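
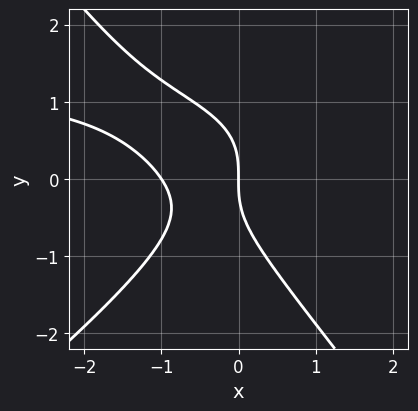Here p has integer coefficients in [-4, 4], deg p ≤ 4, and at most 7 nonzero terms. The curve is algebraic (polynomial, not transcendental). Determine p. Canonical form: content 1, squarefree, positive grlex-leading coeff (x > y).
2*x^2*y - x*y^2 - 2*y^3 - 3*x^2 - 3*x

First, the degree is 3 — no degree-2 curve has this shape.
Then, from the axis intercepts and sections: among the integer gridlines, it crosses the x-axis at x ∈ {-1, 0}; it crosses the y-axis at the gridline y = 0.
Finally, together with the visible shape, these determine p as stated.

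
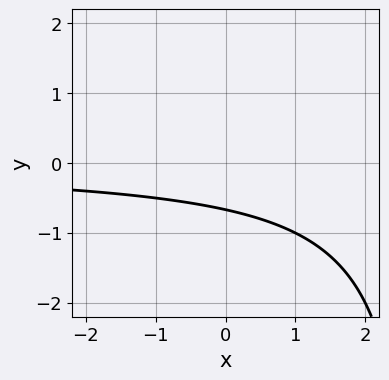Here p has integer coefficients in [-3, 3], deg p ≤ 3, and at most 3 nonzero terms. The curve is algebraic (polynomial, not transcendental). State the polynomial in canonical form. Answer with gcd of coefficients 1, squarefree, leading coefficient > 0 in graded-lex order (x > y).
x*y - 3*y - 2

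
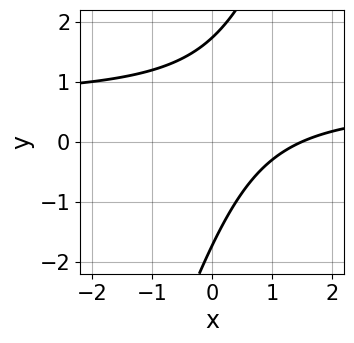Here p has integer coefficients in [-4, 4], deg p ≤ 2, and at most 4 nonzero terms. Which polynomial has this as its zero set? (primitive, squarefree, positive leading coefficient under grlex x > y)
3*x*y - y^2 - 2*x + 3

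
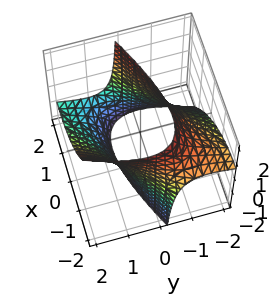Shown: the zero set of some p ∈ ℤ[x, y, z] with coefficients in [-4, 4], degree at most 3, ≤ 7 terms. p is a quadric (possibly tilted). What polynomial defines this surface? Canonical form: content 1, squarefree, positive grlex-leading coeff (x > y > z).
(a) The degree is 2 — no degree-1 surface has this shape.
(b) From the visible intercepts: no z-intercept at any integer in the box.
(c) Matching integer coefficients to the picture gives p.

x^2 - 2*x*y + y^2 - 2*y*z - 3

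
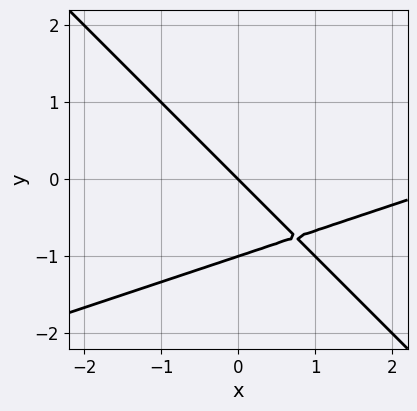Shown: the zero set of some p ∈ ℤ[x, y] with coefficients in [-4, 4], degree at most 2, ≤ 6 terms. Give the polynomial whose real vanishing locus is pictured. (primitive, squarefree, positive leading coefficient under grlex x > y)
x^2 - 2*x*y - 3*y^2 - 3*x - 3*y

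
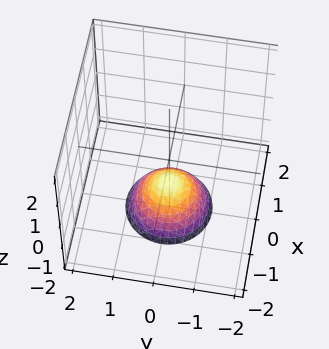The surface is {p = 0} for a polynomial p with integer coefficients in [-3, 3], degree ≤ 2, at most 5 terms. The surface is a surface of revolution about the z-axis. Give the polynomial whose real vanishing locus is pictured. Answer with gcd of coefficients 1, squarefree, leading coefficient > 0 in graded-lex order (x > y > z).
x^2 + y^2 + z + 1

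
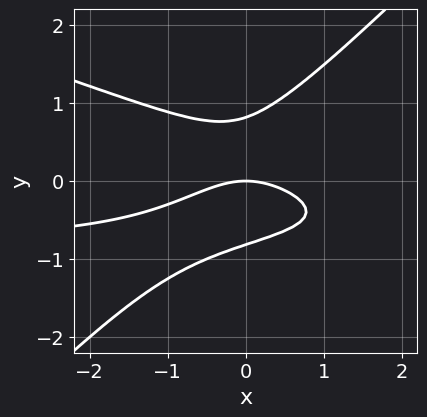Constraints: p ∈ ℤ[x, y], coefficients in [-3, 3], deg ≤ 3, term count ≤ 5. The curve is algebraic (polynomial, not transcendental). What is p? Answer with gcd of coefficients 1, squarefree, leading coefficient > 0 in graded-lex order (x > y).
x^2*y + 2*x*y^2 - 3*y^3 + x^2 + 2*y

First, the degree is 3 — no degree-2 curve has this shape.
Next, against the integer gridlines: one y-axis crossing is at y = 0; it meets the x-axis at x = 0 (among the integer gridlines).
Finally, solving for integer coefficients yields p as stated.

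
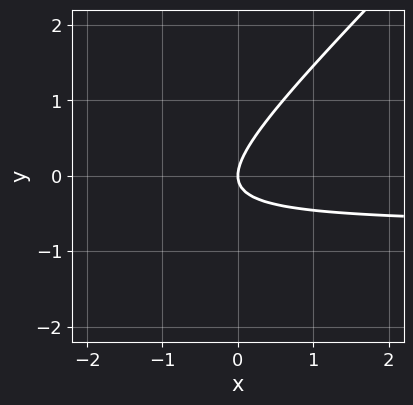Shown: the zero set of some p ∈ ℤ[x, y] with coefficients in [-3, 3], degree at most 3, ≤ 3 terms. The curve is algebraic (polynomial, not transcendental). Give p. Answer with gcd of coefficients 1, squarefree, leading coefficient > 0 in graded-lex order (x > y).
3*x*y - 3*y^2 + 2*x

First, degree: the shape is more complex than any degree-1 curve, so deg p = 2.
Next, from the axis intercepts and sections: it crosses the y-axis at the gridline y = 0; one x-axis crossing is at x = 0.
Finally, these observations pin down the coefficients.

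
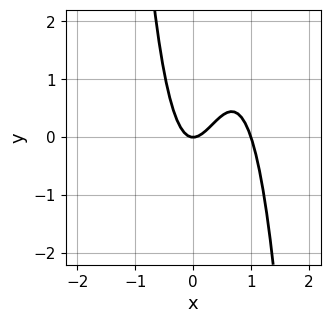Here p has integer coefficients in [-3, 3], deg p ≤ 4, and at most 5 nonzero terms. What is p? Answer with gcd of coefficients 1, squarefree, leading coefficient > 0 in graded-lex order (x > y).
3*x^3 - 3*x^2 + y

1. The degree is 3 — a generic line meets the curve in up to 3 points.
2. Observable constraints: among the integer gridlines, it crosses the x-axis at x ∈ {0, 1}; it meets the y-axis at y = 0 (among the integer gridlines).
3. Solving for integer coefficients yields p as stated.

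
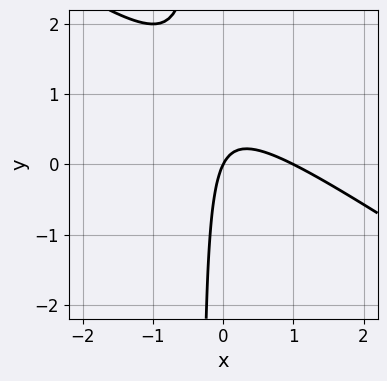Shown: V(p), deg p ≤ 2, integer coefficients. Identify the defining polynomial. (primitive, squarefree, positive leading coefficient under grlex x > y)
1. The degree is 2 — no degree-1 curve has this shape.
2. From the axis intercepts and sections: the x-axis gridline crossings are at x ∈ {0, 1}; it crosses the y-axis at the gridline y = 0.
3. Putting this together gives p.

2*x^2 + 3*x*y - 2*x + y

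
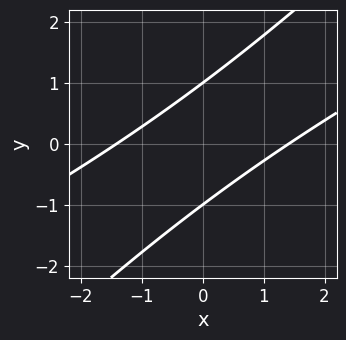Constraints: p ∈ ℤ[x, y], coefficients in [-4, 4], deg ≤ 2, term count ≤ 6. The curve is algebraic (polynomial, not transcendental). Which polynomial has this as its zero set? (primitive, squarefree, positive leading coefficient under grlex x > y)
x^2 - 3*x*y + 2*y^2 - 2

1. deg p = 2. No degree-1 curve has this shape.
2. Against the integer gridlines: among the integer gridlines, it crosses the y-axis at y ∈ {-1, 1}.
3. Matching integer coefficients to the picture gives p.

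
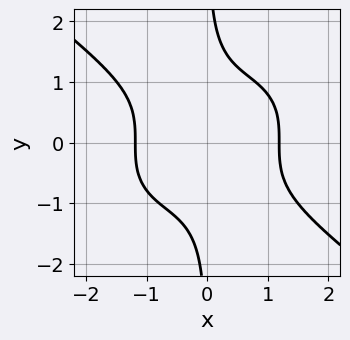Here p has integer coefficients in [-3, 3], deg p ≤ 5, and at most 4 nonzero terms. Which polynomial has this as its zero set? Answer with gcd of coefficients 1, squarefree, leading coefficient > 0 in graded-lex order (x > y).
x^4 + 2*x*y^3 - 2

1. Degree: a generic line meets the curve in up to 4 points, so deg p = 4.
2. Observable constraints: no y-intercept at any integer in the box.
3. Solving for integer coefficients yields p as stated.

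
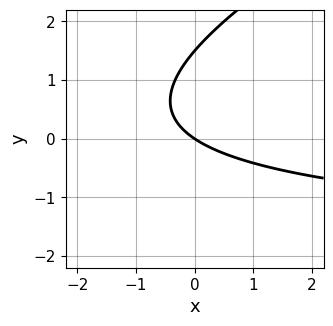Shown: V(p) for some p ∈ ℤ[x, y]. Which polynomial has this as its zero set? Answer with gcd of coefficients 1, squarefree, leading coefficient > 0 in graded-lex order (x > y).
x*y - 2*y^2 + 2*x + 3*y

(a) The degree is 2 — a generic line meets the curve in up to 2 points.
(b) Reading off the gridlines: it crosses the y-axis at the gridline y = 0; one x-axis crossing is at x = 0.
(c) Fitting integer coefficients to these (and the overall shape) gives p.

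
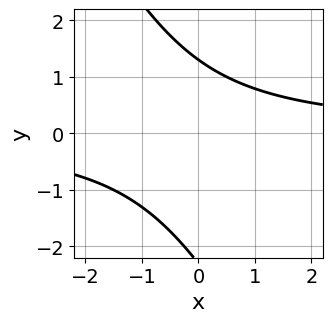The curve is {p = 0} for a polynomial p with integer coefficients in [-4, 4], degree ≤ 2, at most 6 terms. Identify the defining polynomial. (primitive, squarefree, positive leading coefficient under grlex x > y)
2*x*y + y^2 + y - 3

First, degree: a generic line meets the curve in up to 2 points, so deg p = 2.
Next, from the visible intercepts: the curve avoids every integer x-axis point in the box.
Finally, together with the visible shape, these determine p as stated.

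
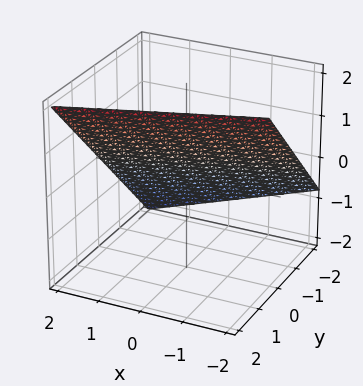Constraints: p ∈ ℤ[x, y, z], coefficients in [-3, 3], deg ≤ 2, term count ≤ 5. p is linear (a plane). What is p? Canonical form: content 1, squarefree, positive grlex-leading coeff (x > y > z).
x - 3*y + 3*z - 2

1. deg p = 1. The surface is flat (a plane).
2. Observable constraints: one x-axis crossing is at x = 2.
3. Assembling these constraints gives the stated polynomial.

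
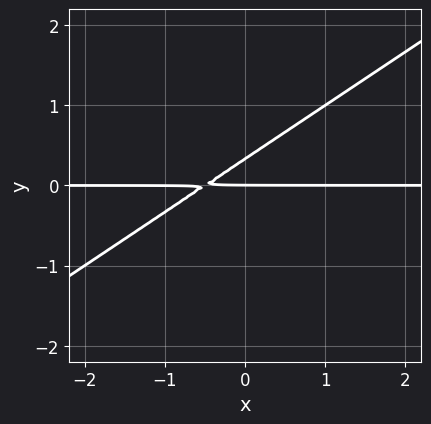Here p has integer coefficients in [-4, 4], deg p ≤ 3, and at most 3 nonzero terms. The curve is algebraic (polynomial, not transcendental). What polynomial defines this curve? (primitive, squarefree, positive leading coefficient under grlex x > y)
2*x*y - 3*y^2 + y

First, degree: a generic line meets the curve in up to 2 points, so deg p = 2.
Then, observable constraints: one y-axis crossing is at y = 0; the visible x-axis segment lies entirely on the curve.
Finally, matching integer coefficients to the picture gives p.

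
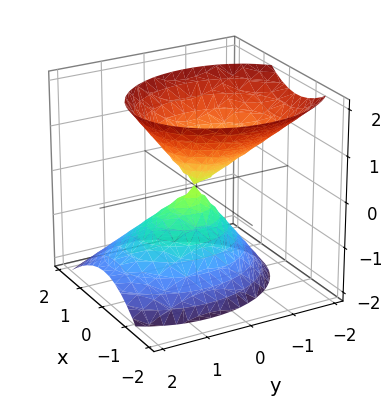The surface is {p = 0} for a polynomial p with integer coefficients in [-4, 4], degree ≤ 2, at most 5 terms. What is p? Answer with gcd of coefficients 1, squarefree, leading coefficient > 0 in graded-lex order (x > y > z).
3*x^2 + x*z + 2*y^2 + y*z - 2*z^2

1. There are 2 components. Treating them together as one polynomial.
2. deg p = 2. A generic line meets the surface in up to 2 points.
3. From the axis intercepts and sections: it crosses the y-axis at the gridline y = 0; it crosses the x-axis at the gridline x = 0; one z-axis crossing is at z = 0.
4. These observations pin down the coefficients.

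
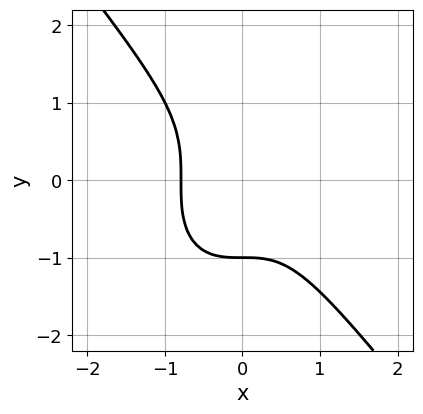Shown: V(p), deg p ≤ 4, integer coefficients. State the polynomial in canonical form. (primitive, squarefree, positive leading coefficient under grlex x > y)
deg p = 3. No degree-2 curve has this shape.
From the axis intercepts and sections: it crosses the y-axis at the gridline y = -1.
Putting this together gives p.

2*x^3 + y^3 + 1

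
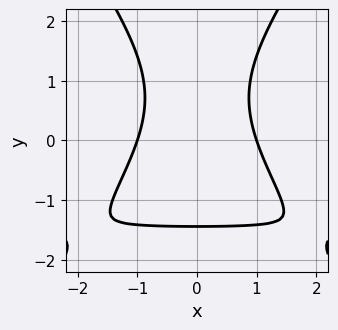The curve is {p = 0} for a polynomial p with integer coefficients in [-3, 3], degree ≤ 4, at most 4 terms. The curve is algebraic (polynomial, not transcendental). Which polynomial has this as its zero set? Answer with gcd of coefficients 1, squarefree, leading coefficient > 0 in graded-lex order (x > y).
2*x^2*y - y^3 + 3*x^2 - 3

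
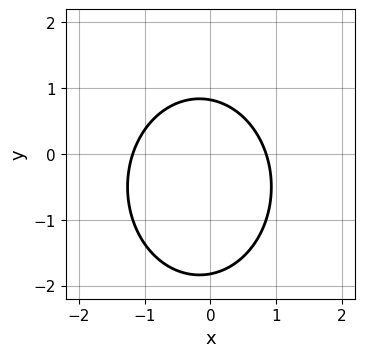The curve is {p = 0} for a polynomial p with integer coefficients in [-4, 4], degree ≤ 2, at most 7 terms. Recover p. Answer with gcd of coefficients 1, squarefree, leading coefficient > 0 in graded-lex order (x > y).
Degree: no degree-1 curve has this shape, so deg p = 2.
Putting this together gives p.

3*x^2 + 2*y^2 + x + 2*y - 3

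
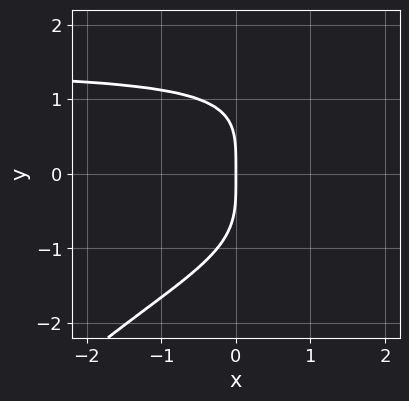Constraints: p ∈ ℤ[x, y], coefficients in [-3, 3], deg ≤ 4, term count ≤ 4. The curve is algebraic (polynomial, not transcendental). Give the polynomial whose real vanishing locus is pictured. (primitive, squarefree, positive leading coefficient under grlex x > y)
x*y^3 - y^4 - 3*x

(a) deg p = 4.
(b) Checking where it meets the axes: one y-axis crossing is at y = 0; it meets the x-axis at x = 0 (among the integer gridlines).
(c) Solving for integer coefficients yields p as stated.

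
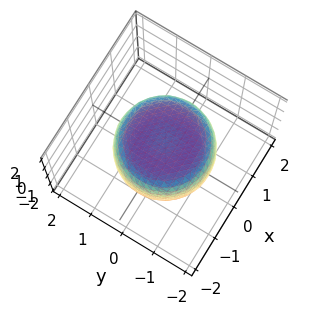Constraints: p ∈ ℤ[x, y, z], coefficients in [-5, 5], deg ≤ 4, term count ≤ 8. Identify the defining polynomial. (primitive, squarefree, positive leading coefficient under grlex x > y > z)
(a) deg p = 4.
(b) Symmetry: every cross-section ⟂ z is a circle, so x, y appear only via x² + y².
(c) From the axis intercepts and sections: the z-axis gridline crossings are at z ∈ {-1, 1}; a circular section at z = 0 has radius between 1 and 2.
(d) Putting this together gives p.

2*x^4 + 4*x^2*y^2 + 2*y^4 - 2*x^2 - 2*y^2 + 3*z^2 - 3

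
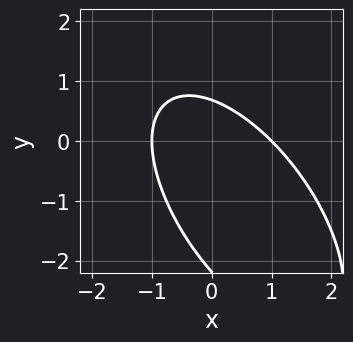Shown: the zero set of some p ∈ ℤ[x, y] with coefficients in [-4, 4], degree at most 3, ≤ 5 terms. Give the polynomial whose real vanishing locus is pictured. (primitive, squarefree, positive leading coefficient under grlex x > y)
(a) Degree: no degree-1 curve has this shape, so deg p = 2.
(b) Observable constraints: among the integer gridlines, it crosses the x-axis at x ∈ {-1, 1}.
(c) The integer polynomial consistent with all of this is the stated p.

3*x^2 + 3*x*y + 2*y^2 + 3*y - 3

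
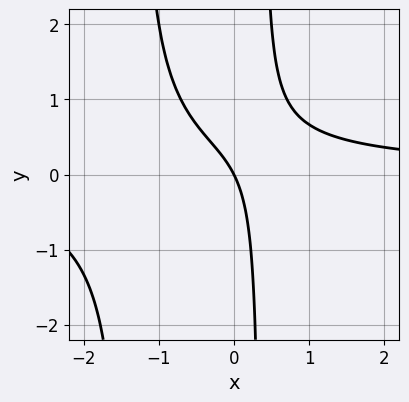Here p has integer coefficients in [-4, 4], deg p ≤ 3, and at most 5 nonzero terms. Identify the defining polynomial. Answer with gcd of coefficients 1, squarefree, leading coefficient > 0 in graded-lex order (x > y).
2*x^2*y + 2*x*y - 2*x - y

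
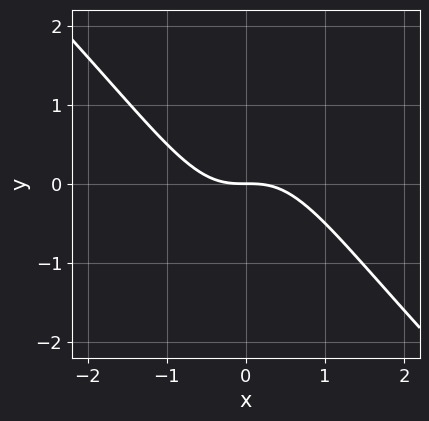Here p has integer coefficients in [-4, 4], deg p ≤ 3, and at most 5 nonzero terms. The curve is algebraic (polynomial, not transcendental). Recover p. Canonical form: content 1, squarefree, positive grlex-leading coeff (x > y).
x^3 + x^2*y + y

(a) The degree is 3 — no degree-2 curve has this shape.
(b) Checking where it meets the axes: it meets the y-axis at y = 0 (among the integer gridlines); it crosses the x-axis at the gridline x = 0.
(c) Putting this together gives p.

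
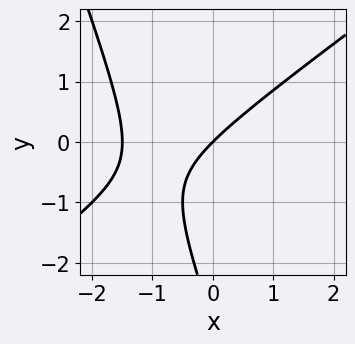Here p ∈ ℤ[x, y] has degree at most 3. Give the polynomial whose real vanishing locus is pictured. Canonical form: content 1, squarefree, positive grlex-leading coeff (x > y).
2*x^2 - 2*x*y - y^2 + 3*x - 3*y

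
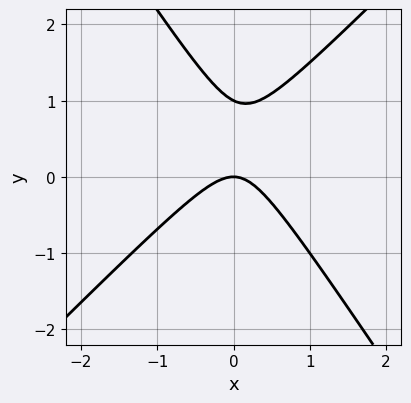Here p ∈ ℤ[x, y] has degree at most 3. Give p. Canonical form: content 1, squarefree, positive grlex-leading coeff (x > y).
1. The degree is 2 — a generic line meets the curve in up to 2 points.
2. Observable constraints: the y-axis gridline crossings are at y ∈ {0, 1}; it meets the x-axis at x = 0 (among the integer gridlines).
3. Matching integer coefficients to the picture gives p.

3*x^2 - x*y - 2*y^2 + 2*y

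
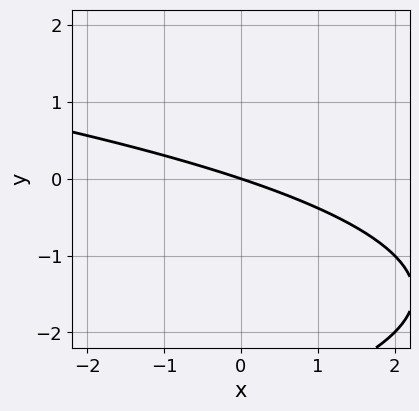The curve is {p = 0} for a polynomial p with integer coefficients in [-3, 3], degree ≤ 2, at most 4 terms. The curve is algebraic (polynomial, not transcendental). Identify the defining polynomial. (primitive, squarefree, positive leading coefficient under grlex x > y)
y^2 + x + 3*y

The degree is 2 — the shape is more complex than any degree-1 curve.
From the axis intercepts and sections: it meets the y-axis at y = 0 (among the integer gridlines); it crosses the x-axis at the gridline x = 0.
The integer polynomial consistent with all of this is the stated p.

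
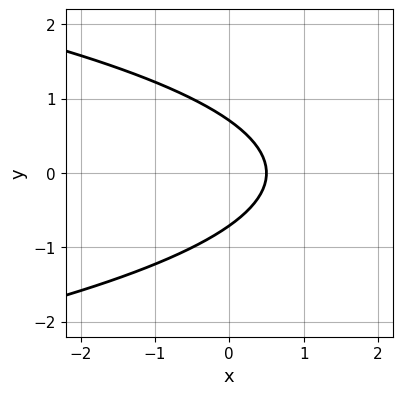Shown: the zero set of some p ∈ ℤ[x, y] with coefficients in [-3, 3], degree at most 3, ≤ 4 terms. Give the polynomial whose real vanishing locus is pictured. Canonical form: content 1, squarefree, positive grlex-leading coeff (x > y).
2*y^2 + 2*x - 1

1. The degree is 2 — a generic line meets the curve in up to 2 points.
2. Symmetries: it's symmetric under y → −y, forcing even powers of y.
3. Matching integer coefficients to the picture gives p.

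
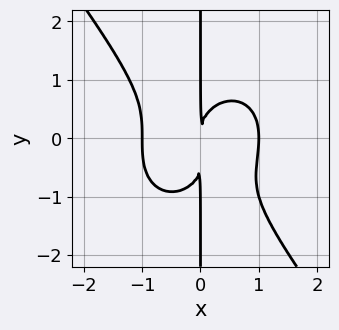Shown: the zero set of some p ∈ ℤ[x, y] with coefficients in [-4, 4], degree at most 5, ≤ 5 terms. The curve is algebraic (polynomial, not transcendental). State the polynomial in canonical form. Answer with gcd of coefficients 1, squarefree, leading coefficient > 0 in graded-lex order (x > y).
3*x^4 + x^2*y^2 + 2*x*y^3 + x*y^2 - 3*x^2

First, degree: a generic line meets the curve in up to 4 points, so deg p = 4.
Then, from the axis intercepts and sections: the visible y-axis segment lies entirely on the curve; the x-axis gridline crossings are at x ∈ {-1, 1}.
Finally, putting this together gives p.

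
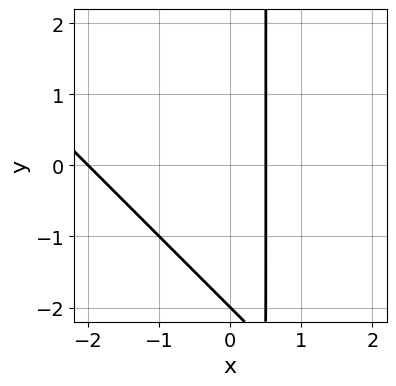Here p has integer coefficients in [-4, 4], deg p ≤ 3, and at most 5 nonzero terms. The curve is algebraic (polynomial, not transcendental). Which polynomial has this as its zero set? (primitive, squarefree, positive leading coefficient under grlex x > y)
2*x^2 + 2*x*y + 3*x - y - 2

The degree is 2 — a generic line meets the curve in up to 2 points.
From the axis intercepts and sections: it crosses the y-axis at the gridline y = -2; it crosses the x-axis at the gridline x = -2.
Fitting integer coefficients to these (and the overall shape) gives p.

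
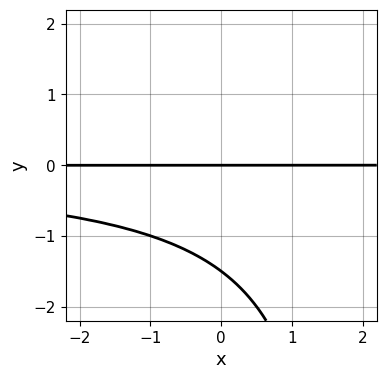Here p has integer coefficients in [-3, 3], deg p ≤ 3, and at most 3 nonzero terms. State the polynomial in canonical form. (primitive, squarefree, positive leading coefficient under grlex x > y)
First, degree: the shape is more complex than any degree-2 curve, so deg p = 3.
Next, observable constraints: the visible x-axis segment lies entirely on the curve; it meets the y-axis at y = 0 (among the integer gridlines).
Finally, the integer polynomial consistent with all of this is the stated p.

x*y^2 - 2*y^2 - 3*y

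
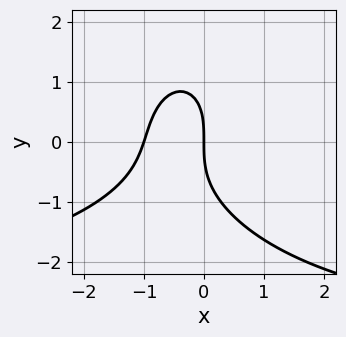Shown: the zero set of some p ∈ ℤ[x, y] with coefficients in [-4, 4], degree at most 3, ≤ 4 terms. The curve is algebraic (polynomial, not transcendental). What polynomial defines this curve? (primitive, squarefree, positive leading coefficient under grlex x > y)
x^2*y + y^3 + 3*x^2 + 3*x

1. The degree is 3 — a generic line meets the curve in up to 3 points.
2. From the visible intercepts: the x-axis gridline crossings are at x ∈ {-1, 0}; it meets the y-axis at y = 0 (among the integer gridlines).
3. Fitting integer coefficients to these (and the overall shape) gives p.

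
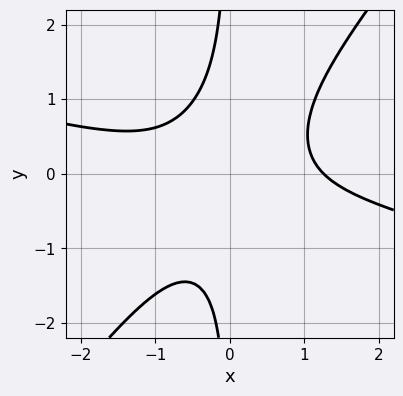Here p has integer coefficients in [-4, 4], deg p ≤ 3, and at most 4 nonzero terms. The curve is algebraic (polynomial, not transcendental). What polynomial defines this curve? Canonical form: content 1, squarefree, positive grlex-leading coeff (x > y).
x^3 + 3*x^2*y - 3*x*y^2 - 2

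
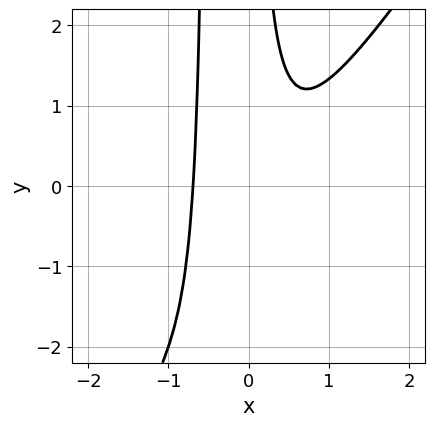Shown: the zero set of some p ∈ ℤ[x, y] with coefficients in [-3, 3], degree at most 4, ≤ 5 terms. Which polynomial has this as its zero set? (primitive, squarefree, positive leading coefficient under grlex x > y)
3*x^3 - 2*x^2*y - x*y + 1

(a) deg p = 3.
(b) From the visible intercepts: the curve avoids every integer y-axis point in the box.
(c) Fitting integer coefficients to these (and the overall shape) gives p.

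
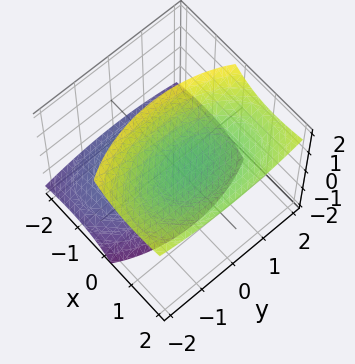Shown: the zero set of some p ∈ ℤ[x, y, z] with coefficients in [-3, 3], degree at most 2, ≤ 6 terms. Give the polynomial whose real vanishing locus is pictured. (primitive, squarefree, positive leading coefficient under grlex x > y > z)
1. I count 2 distinct pieces.
2. Degree: a generic line meets the surface in up to 2 points, so deg p = 2.
3. From the visible intercepts: it misses every integer gridline on the y-axis; the surface avoids every integer x-axis point in the box.
4. Together with the visible shape, these determine p as stated.

2*x^2 - 3*x*z + y^2 - 2*z^2 + 3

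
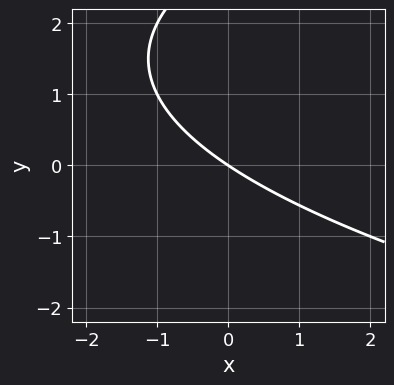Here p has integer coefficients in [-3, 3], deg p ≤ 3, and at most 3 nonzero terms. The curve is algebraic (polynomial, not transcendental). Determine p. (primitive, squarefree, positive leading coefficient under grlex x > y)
First, the degree is 2 — a generic line meets the curve in up to 2 points.
Next, against the integer gridlines: it crosses the y-axis at the gridline y = 0; it meets the x-axis at x = 0 (among the integer gridlines).
Finally, putting this together gives p.

y^2 - 2*x - 3*y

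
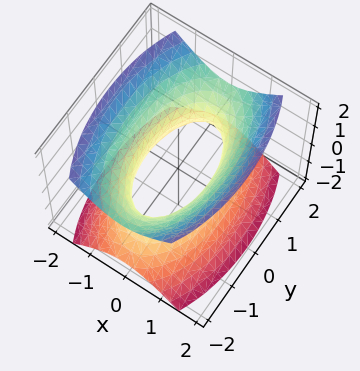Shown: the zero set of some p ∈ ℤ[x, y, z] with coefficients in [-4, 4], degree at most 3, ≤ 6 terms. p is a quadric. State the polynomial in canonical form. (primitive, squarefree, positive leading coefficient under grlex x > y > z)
3*x^2 + y^2 - 2*z^2 - 2

First, the degree is 2 — one connected sheet with a waist; a quadric.
Then, symmetries: mirror symmetry z ↦ −z ⇒ only even powers of z; it's symmetric under y → −y, forcing even powers of y; it's symmetric under x → −x, forcing even powers of x.
Then, checking where it meets the axes: the surface avoids every integer z-axis point in the box.
Finally, these observations pin down the coefficients.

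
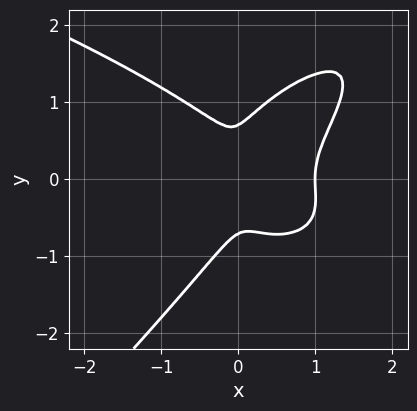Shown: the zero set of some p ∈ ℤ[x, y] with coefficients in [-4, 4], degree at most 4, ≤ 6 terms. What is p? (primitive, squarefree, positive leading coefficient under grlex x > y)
2*x*y^3 - 2*y^4 - 3*x^3 + 3*x^2 + y^2

Degree: a generic line meets the curve in up to 4 points, so deg p = 4.
Checking where it meets the axes: it crosses the x-axis at the gridline x = 1.
Matching integer coefficients to the picture gives p.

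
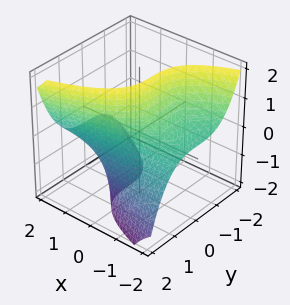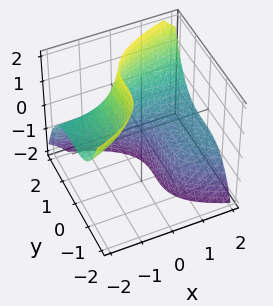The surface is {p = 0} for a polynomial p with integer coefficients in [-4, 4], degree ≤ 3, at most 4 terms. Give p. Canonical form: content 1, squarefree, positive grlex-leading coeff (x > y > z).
y^3 - 2*x*z - 2

(a) Degree: a generic line meets the surface in up to 3 points, so deg p = 3.
(b) Observable constraints: it misses every integer gridline on the x-axis; no z-intercept at any integer in the box.
(c) These observations pin down the coefficients.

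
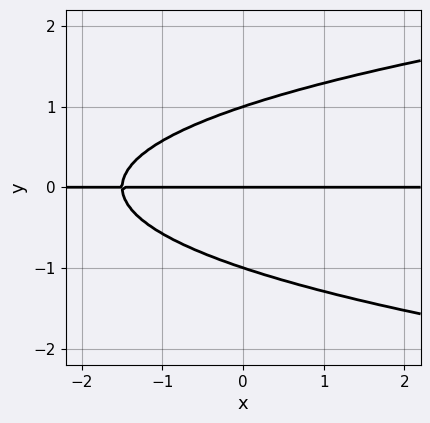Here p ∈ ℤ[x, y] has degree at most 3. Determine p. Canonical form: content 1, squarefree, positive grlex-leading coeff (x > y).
(a) The degree is 3 — no degree-2 curve has this shape.
(b) From the axis intercepts and sections: the visible x-axis segment lies entirely on the curve; the y-axis gridline crossings are at y ∈ {-1, 0, 1}.
(c) Solving for integer coefficients yields p as stated.

3*y^3 - 2*x*y - 3*y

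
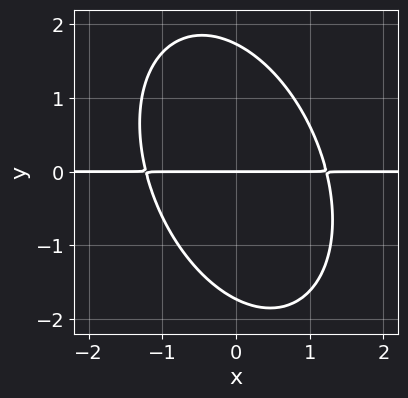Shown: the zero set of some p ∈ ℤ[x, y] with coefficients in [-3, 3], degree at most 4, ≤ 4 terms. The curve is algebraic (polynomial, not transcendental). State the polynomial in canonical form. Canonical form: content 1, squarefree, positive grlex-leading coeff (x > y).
The degree is 3 — the shape is more complex than any degree-2 curve.
Against the integer gridlines: every point of the x-axis in the box is on the curve; one y-axis crossing is at y = 0.
Solving for integer coefficients yields p as stated.

2*x^2*y + x*y^2 + y^3 - 3*y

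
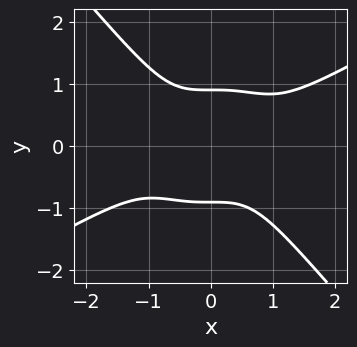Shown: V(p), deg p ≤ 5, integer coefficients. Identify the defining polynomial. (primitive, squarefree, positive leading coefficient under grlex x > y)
2*x^4 - 3*x^3*y - 3*y^4 + 2

1. deg p = 4. The shape is more complex than any degree-3 curve.
2. Checking where it meets the axes: the curve avoids every integer x-axis point in the box.
3. Matching integer coefficients to the picture gives p.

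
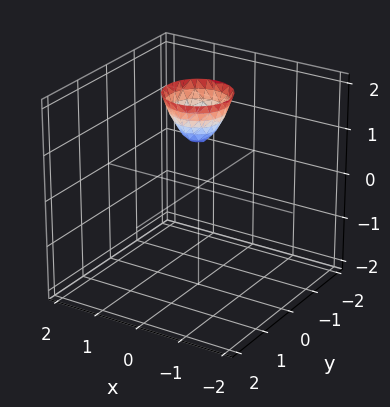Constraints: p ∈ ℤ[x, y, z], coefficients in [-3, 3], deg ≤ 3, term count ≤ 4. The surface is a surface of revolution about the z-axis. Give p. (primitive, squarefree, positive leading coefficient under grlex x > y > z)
2*x^2 + 2*y^2 - z + 1

(a) Degree: the shape is more complex than any degree-1 surface, so deg p = 2.
(b) By symmetry, every cross-section ⟂ z is a circle, so x, y appear only via x² + y².
(c) Observable constraints: a circular section at z = 2 has radius between 0 and 1; no x-intercept at any integer in the box.
(d) Matching integer coefficients to the picture gives p.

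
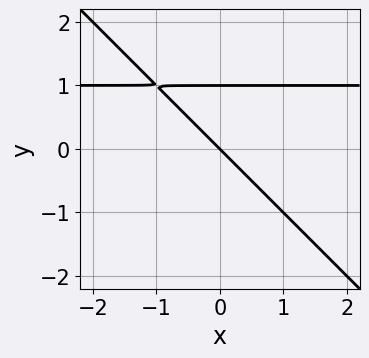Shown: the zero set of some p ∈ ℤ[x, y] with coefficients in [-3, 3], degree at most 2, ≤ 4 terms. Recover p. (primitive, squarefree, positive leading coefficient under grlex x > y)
x*y + y^2 - x - y

The degree is 2 — no degree-1 curve has this shape.
From the visible intercepts: among the integer gridlines, it crosses the y-axis at y ∈ {0, 1}; one x-axis crossing is at x = 0.
Fitting integer coefficients to these (and the overall shape) gives p.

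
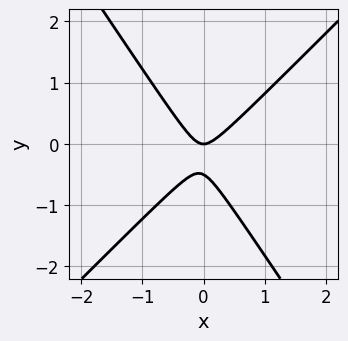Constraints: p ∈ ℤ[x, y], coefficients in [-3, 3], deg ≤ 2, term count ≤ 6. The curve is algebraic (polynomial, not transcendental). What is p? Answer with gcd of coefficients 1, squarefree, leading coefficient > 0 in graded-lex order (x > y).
3*x^2 - x*y - 2*y^2 - y

First, deg p = 2. No degree-1 curve has this shape.
Then, observable constraints: it crosses the x-axis at the gridline x = 0; it crosses the y-axis at the gridline y = 0.
Finally, together with the visible shape, these determine p as stated.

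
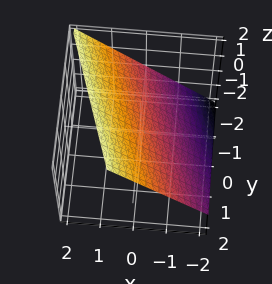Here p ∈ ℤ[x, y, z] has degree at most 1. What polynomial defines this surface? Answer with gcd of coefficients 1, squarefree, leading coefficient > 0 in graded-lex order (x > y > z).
The degree is 1 — the surface is flat (a plane).
From the axis intercepts and sections: it crosses the y-axis at the gridline y = -2.
The integer polynomial consistent with all of this is the stated p.

3*x + y - 3*z + 2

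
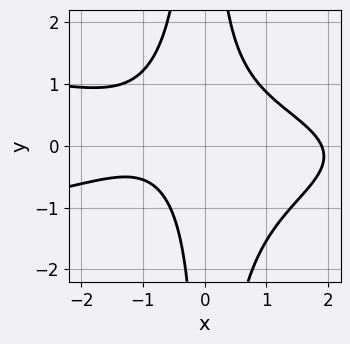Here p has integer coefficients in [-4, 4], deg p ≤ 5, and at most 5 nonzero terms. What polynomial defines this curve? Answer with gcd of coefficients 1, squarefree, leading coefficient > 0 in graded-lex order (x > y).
3*x^2*y^2 + x^3 + 2*x*y - 2*x - 3

The degree is 4 — a generic line meets the curve in up to 4 points.
Against the integer gridlines: it misses every integer gridline on the y-axis.
Together with the visible shape, these determine p as stated.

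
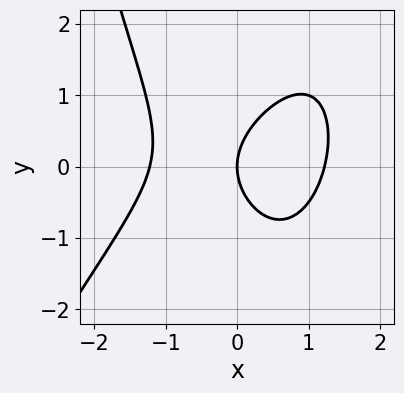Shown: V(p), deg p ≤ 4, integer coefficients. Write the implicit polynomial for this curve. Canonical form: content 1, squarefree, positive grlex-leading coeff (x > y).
2*x^3 - x^2*y + 2*y^2 - 3*x

First, deg p = 3. No degree-2 curve has this shape.
Then, from the axis intercepts and sections: it crosses the y-axis at the gridline y = 0; one x-axis crossing is at x = 0.
Finally, these observations pin down the coefficients.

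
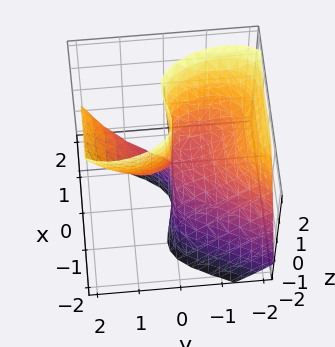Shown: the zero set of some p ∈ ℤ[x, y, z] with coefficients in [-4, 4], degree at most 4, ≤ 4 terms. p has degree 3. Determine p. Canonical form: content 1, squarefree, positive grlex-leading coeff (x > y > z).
Degree: a generic line meets the surface in up to 3 points, so deg p = 3.
Checking where it meets the axes: it crosses the x-axis at the gridline x = 0; it meets the y-axis at y = 0 (among the integer gridlines); the visible z-axis segment lies entirely on the surface.
The integer polynomial consistent with all of this is the stated p.

3*x^3 - 2*x^2*z - y^3 + 3*y*z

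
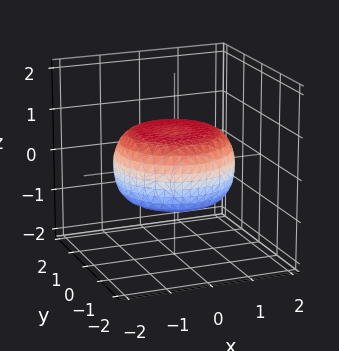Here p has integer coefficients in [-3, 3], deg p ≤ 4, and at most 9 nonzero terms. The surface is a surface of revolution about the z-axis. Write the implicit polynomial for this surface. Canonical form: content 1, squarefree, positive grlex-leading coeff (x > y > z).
1. Degree: a generic line meets the surface in up to 4 points, so deg p = 4.
2. Symmetries: the z-axis is an axis of rotation, so x and y enter only as x² + y².
3. Reading off the gridlines: a circular section at z = 0 has radius between 1 and 2.
4. Solving for integer coefficients yields p as stated.

x^4 + 2*x^2*y^2 + y^4 - x^2 - y^2 + 3*z^2 - 2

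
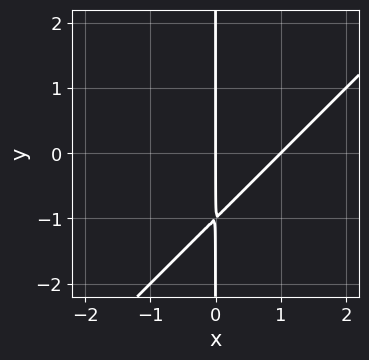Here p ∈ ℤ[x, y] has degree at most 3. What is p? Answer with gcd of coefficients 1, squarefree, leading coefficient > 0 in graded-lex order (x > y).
x^2 - x*y - x

First, deg p = 2.
Then, observable constraints: the x-axis gridline crossings are at x ∈ {0, 1}; every point of the y-axis in the box is on the curve.
Finally, fitting integer coefficients to these (and the overall shape) gives p.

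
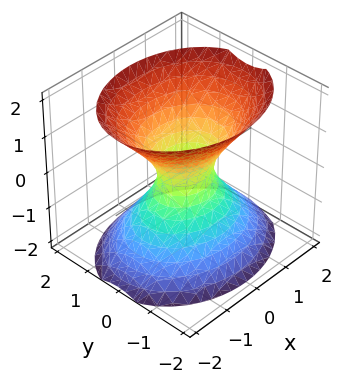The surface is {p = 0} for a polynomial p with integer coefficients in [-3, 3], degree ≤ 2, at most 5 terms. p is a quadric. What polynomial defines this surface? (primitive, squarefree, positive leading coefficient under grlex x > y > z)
First, degree: an hourglass — one-sheet hyperboloid; a quadric, so deg p = 2.
Then, symmetries: mirror symmetry y ↦ −y ⇒ only even powers of y; mirror symmetry z ↦ −z ⇒ only even powers of z; mirror symmetry x ↦ −x ⇒ only even powers of x.
Next, reading off the gridlines: it misses every integer gridline on the z-axis.
Finally, together with the visible shape, these determine p as stated.

2*x^2 + 3*y^2 - 2*z^2 - 1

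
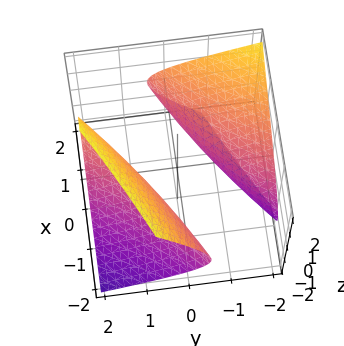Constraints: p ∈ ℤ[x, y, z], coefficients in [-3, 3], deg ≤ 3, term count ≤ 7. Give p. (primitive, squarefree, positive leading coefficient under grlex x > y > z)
x^2 - 3*x*y + y^2 + 3*y*z - 3*z^2 - 2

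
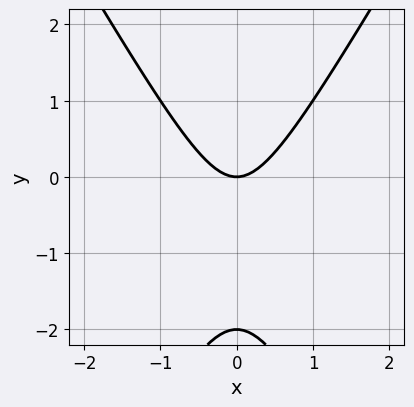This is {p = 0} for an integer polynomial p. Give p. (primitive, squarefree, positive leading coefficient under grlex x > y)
(a) deg p = 2.
(b) Symmetries: the x ↦ −x reflection is a symmetry, so x appears only in even powers.
(c) Against the integer gridlines: the y-axis gridline crossings are at y ∈ {-2, 0}; it crosses the x-axis at the gridline x = 0.
(d) Together with the visible shape, these determine p as stated.

3*x^2 - y^2 - 2*y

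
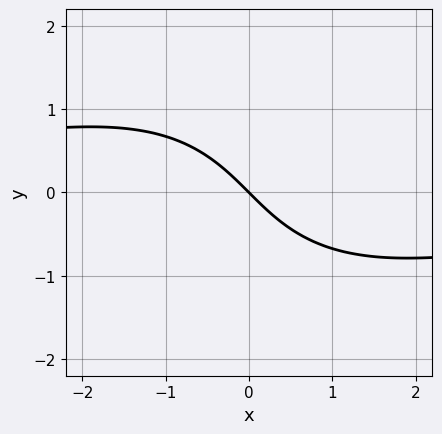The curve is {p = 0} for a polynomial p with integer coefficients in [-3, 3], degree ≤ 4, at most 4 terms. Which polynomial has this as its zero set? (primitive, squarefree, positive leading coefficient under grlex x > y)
x^2*y + y^3 + 3*x + 3*y

Degree: no degree-2 curve has this shape, so deg p = 3.
Observable constraints: it meets the y-axis at y = 0 (among the integer gridlines); one x-axis crossing is at x = 0.
Assembling these constraints gives the stated polynomial.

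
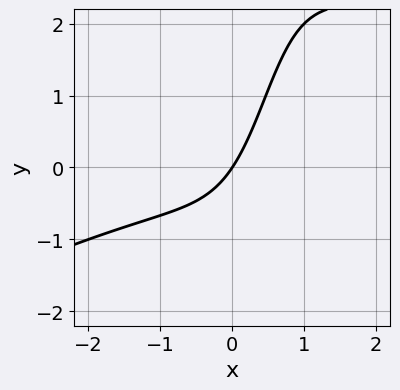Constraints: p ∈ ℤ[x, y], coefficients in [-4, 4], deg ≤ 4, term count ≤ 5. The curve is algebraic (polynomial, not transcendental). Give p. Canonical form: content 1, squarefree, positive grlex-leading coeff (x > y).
x^3 - 2*x^2*y + 2*x*y + 3*x - 2*y

1. The degree is 3 — no degree-2 curve has this shape.
2. Observable constraints: one x-axis crossing is at x = 0; one y-axis crossing is at y = 0.
3. The integer polynomial consistent with all of this is the stated p.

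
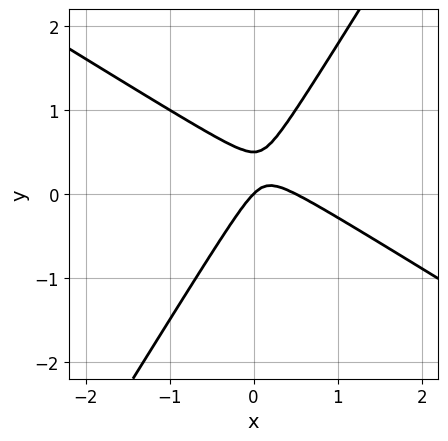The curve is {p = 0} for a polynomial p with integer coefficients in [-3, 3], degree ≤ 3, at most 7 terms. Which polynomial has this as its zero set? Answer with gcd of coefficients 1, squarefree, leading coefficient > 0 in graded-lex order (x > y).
2*x^2 + 2*x*y - 2*y^2 - x + y

First, the degree is 2 — a generic line meets the curve in up to 2 points.
Then, checking where it meets the axes: it meets the x-axis at x = 0 (among the integer gridlines); it meets the y-axis at y = 0 (among the integer gridlines).
Finally, these observations pin down the coefficients.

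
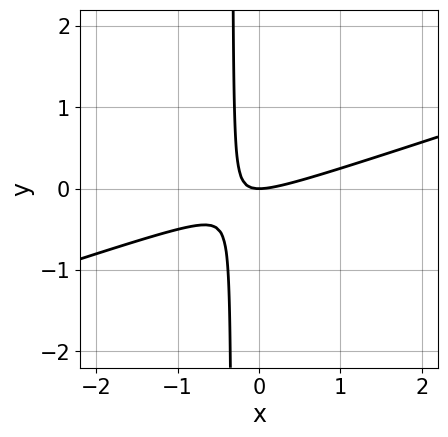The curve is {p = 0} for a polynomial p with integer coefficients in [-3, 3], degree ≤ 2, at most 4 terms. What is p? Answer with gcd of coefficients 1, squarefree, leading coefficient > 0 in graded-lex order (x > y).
1. Degree: the shape is more complex than any degree-1 curve, so deg p = 2.
2. Checking where it meets the axes: it meets the y-axis at y = 0 (among the integer gridlines); it meets the x-axis at x = 0 (among the integer gridlines).
3. Assembling these constraints gives the stated polynomial.

x^2 - 3*x*y - y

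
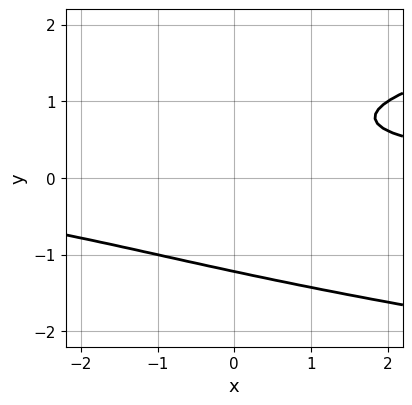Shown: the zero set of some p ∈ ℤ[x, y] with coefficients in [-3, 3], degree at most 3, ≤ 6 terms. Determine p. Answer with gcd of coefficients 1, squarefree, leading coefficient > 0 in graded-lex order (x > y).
3*y^3 - 2*x*y - 2*y + 3

(a) The degree is 3 — the shape is more complex than any degree-2 curve.
(b) From the visible intercepts: the curve avoids every integer x-axis point in the box.
(c) Matching integer coefficients to the picture gives p.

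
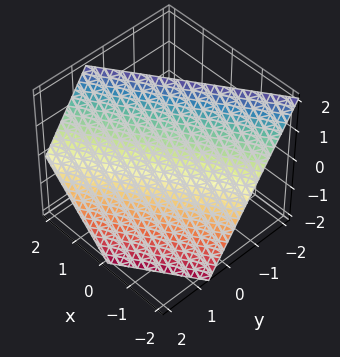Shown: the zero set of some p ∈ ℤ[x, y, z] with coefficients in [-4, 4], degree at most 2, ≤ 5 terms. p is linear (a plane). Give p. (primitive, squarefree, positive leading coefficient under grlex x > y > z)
2*x - 3*y - 2*z + 2

First, deg p = 1. Every cross-section is a straight line — this is a plane.
Next, reading off the gridlines: it meets the x-axis at x = -1 (among the integer gridlines); it crosses the z-axis at the gridline z = 1.
Finally, together with the visible shape, these determine p as stated.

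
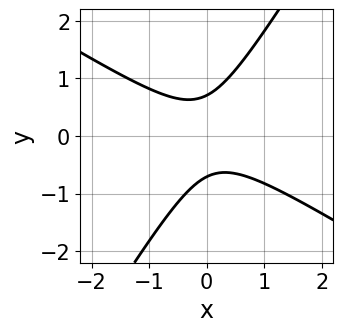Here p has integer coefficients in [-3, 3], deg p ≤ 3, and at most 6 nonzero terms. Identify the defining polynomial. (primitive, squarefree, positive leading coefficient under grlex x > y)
2*x^2 + 2*x*y - 2*y^2 + 1

deg p = 2. A generic line meets the curve in up to 2 points.
Checking where it meets the axes: it misses every integer gridline on the x-axis.
Putting this together gives p.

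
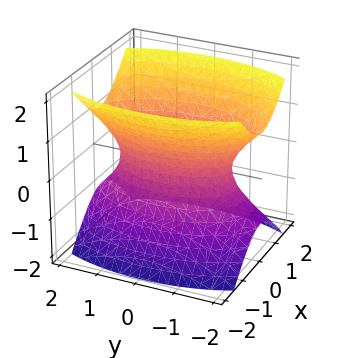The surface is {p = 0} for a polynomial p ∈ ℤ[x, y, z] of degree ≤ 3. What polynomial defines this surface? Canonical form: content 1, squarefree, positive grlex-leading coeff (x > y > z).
First, deg p = 2. An hourglass — one-sheet hyperboloid; a quadric.
Next, symmetries: mirror symmetry y ↦ −y ⇒ only even powers of y; mirror symmetry z ↦ −z ⇒ only even powers of z; the x ↦ −x reflection is a symmetry, so x appears only in even powers.
Then, reading off the gridlines: it misses every integer gridline on the z-axis.
Finally, matching integer coefficients to the picture gives p.

3*x^2 + y^2 - 2*z^2 - 2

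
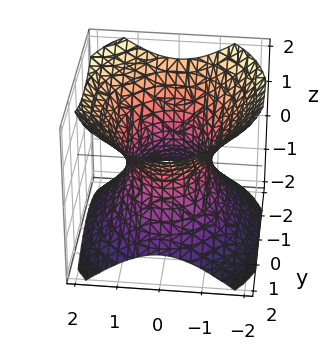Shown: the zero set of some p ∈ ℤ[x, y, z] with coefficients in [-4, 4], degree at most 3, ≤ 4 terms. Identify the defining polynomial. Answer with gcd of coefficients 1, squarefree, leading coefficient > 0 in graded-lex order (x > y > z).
3*x^2 + 2*y^2 - 3*z^2 - 3

deg p = 2.
Symmetries: mirror symmetry z ↦ −z ⇒ only even powers of z; the x ↦ −x reflection is a symmetry, so x appears only in even powers; mirror symmetry y ↦ −y ⇒ only even powers of y.
Against the integer gridlines: the x-axis gridline crossings are at x ∈ {-1, 1}; no z-intercept at any integer in the box.
Solving for integer coefficients yields p as stated.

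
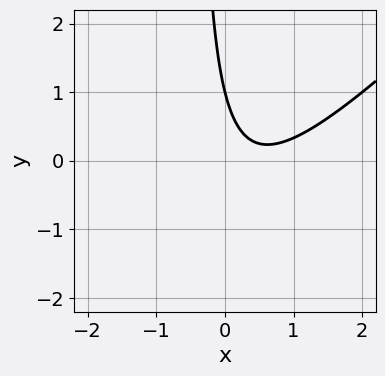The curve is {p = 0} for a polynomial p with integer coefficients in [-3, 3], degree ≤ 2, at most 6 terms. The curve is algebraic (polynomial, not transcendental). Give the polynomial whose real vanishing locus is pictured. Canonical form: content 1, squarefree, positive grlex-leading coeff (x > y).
2*x^2 - 2*x*y - 2*x - y + 1

(a) deg p = 2.
(b) From the visible intercepts: no x-intercept at any integer in the box; it crosses the y-axis at the gridline y = 1.
(c) Solving for integer coefficients yields p as stated.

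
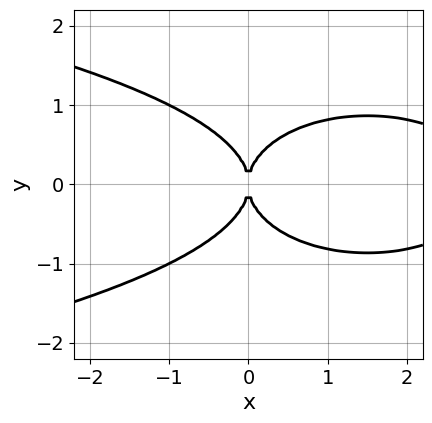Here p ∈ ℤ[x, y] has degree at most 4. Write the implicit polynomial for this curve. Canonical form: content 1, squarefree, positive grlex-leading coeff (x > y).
x^2*y^2 + 3*y^4 + x^3 - 3*x^2

deg p = 4. A generic line meets the curve in up to 4 points.
Symmetries: it's symmetric under y → −y, forcing even powers of y.
Observable constraints: one x-axis crossing is at x = 0; one y-axis crossing is at y = 0.
Assembling these constraints gives the stated polynomial.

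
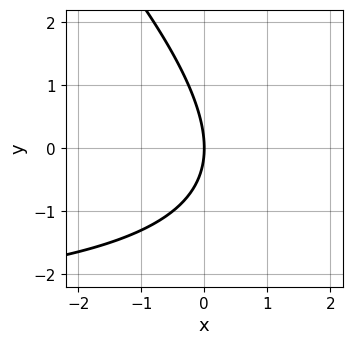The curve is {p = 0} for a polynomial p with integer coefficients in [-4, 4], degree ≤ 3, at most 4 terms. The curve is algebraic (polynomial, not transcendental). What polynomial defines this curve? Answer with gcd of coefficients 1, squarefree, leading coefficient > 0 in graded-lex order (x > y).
(a) deg p = 2. The shape is more complex than any degree-1 curve.
(b) From the axis intercepts and sections: one x-axis crossing is at x = 0; it crosses the y-axis at the gridline y = 0.
(c) Solving for integer coefficients yields p as stated.

x*y + y^2 + 3*x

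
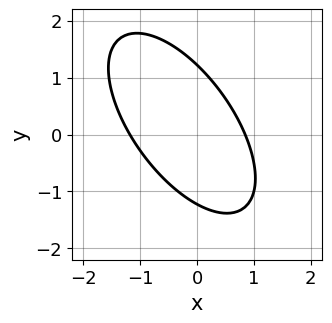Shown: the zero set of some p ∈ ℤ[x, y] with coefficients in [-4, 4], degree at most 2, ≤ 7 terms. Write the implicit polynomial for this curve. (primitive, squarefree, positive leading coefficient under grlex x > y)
First, degree: a generic line meets the curve in up to 2 points, so deg p = 2.
Finally, solving for integer coefficients yields p as stated.

3*x^2 + 3*x*y + 2*y^2 + x - 3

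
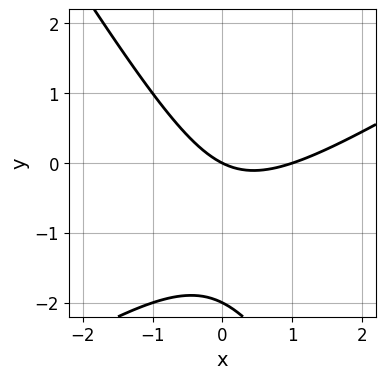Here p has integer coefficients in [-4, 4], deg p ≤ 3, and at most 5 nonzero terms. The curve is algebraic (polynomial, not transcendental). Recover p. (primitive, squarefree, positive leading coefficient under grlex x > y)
x^2 - x*y - y^2 - x - 2*y

First, deg p = 2.
Next, from the axis intercepts and sections: among the integer gridlines, it crosses the y-axis at y ∈ {-2, 0}; the x-axis gridline crossings are at x ∈ {0, 1}.
Finally, these observations pin down the coefficients.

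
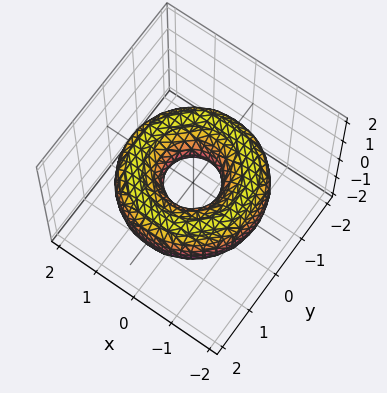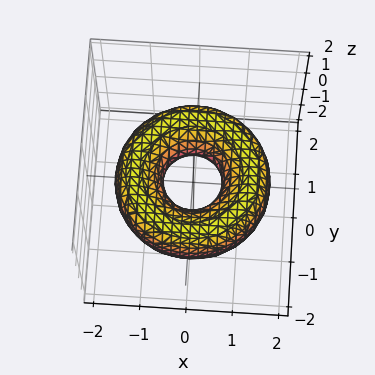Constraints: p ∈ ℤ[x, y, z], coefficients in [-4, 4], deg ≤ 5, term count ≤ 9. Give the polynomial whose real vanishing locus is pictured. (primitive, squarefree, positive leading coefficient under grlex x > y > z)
x^4 + 2*x^2*y^2 + y^4 - 3*x^2 - 3*y^2 + 3*z^2 + 1

1. Degree: no degree-3 surface has this shape, so deg p = 4.
2. By symmetry, every cross-section ⟂ z is a circle, so x, y appear only via x² + y².
3. Checking where it meets the axes: no z-intercept at any integer in the box; a circular section at z = 0 has radius between 0 and 1.
4. Matching integer coefficients to the picture gives p.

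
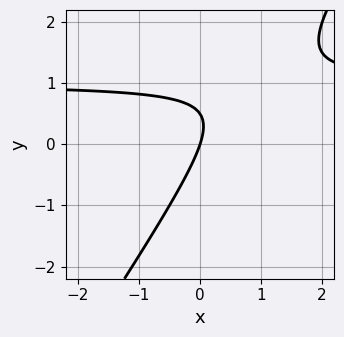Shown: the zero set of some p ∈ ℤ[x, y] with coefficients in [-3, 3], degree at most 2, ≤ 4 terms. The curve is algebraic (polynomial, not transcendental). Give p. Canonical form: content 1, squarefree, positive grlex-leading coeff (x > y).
3*x*y - 2*y^2 - 3*x + y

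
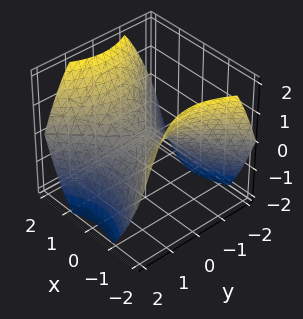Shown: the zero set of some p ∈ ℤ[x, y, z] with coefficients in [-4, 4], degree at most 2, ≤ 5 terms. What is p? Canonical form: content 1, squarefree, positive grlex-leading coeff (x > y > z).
First, deg p = 2.
Next, symmetries: it's symmetric under y → −y, forcing even powers of y; it's symmetric under x → −x, forcing even powers of x.
Next, against the integer gridlines: it meets the y-axis at y = 0 (among the integer gridlines); it crosses the z-axis at the gridline z = 0; it crosses the x-axis at the gridline x = 0.
Finally, the integer polynomial consistent with all of this is the stated p.

2*x^2 - 2*y^2 - 3*z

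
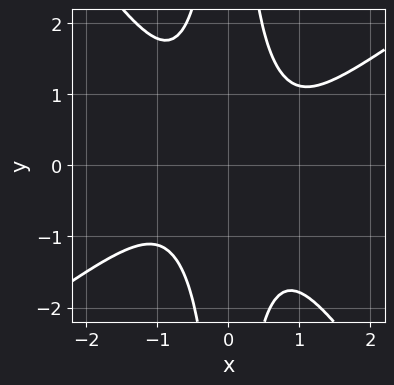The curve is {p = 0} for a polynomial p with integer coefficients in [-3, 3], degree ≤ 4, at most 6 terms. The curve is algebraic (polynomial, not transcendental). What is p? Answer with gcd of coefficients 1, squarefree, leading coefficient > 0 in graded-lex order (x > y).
First, the degree is 4 — a generic line meets the curve in up to 4 points.
Then, observable constraints: the curve avoids every integer y-axis point in the box; no x-intercept at any integer in the box.
Finally, fitting integer coefficients to these (and the overall shape) gives p.

3*x^4 - 2*x^3*y - 3*x^2*y^2 + 3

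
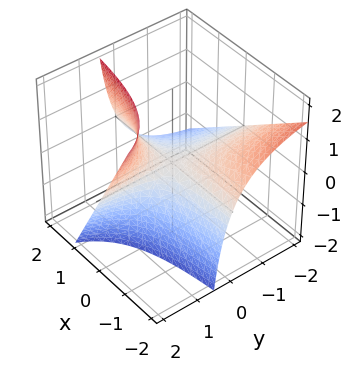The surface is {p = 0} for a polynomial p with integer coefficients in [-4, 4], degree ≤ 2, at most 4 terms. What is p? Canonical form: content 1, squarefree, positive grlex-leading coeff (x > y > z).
First, the degree is 2 — a generic line meets the surface in up to 2 points.
Then, from the visible intercepts: the visible x-axis segment lies entirely on the surface; it crosses the z-axis at the gridline z = 0.
Finally, putting this together gives p. Check: (0, -2, 0) on the y-axis lies on the surface, and p(0, -2, 0) = 0. ✓

x*y + y*z - z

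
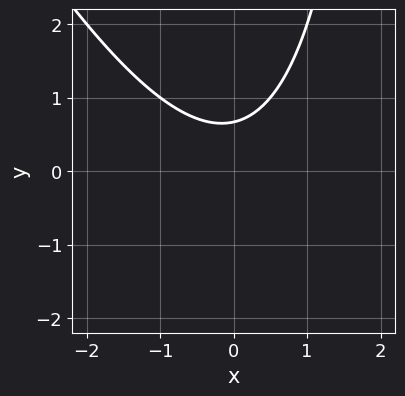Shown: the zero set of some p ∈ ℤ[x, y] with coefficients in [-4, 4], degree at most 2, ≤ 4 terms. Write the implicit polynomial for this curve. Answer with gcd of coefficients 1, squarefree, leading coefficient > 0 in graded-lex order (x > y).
2*x^2 + x*y - 3*y + 2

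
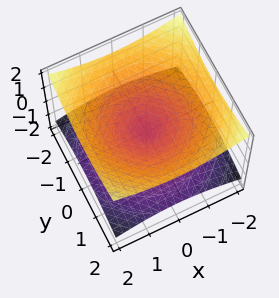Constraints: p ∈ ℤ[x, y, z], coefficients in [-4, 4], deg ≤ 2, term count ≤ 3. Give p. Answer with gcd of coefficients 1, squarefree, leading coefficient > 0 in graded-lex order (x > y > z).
x^2 + y^2 - 3*z^2

The degree is 2 — a double cone through the origin; a quadric.
Symmetries: every cross-section ⟂ z is a circle, so x, y appear only via x² + y²; the z ↦ −z reflection is a symmetry, so z appears only in even powers.
Observable constraints: a circular section at z = 1 has radius between 1 and 2; one x-axis crossing is at x = 0; one z-axis crossing is at z = 0.
Assembling these constraints gives the stated polynomial.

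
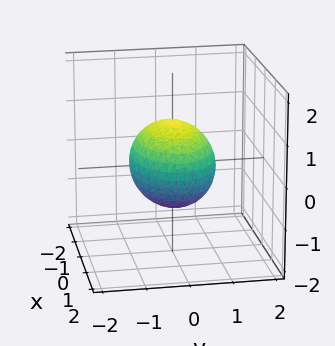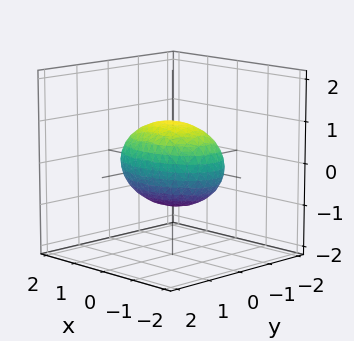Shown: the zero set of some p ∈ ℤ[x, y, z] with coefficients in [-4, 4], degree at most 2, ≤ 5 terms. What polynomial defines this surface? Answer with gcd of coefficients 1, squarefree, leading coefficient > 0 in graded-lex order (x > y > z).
x^2 + 2*y^2 + 2*z^2 - 2

1. The degree is 2 — a closed, bounded, convex surface; a quadric.
2. Symmetries: the z ↦ −z reflection is a symmetry, so z appears only in even powers; it's symmetric under x → −x, forcing even powers of x; the y ↦ −y reflection is a symmetry, so y appears only in even powers.
3. Against the integer gridlines: among the integer gridlines, it crosses the y-axis at y ∈ {-1, 1}; among the integer gridlines, it crosses the z-axis at z ∈ {-1, 1}.
4. These observations pin down the coefficients.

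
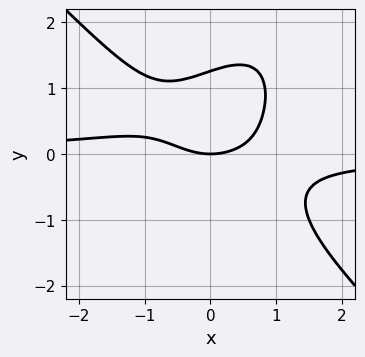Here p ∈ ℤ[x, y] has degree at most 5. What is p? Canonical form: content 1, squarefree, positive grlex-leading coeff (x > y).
(a) deg p = 4. A generic line meets the curve in up to 4 points.
(b) Checking where it meets the axes: it crosses the x-axis at the gridline x = 0; it meets the y-axis at y = 0 (among the integer gridlines).
(c) Putting this together gives p.

2*x^3*y - x*y^3 + y^4 + x^2 - 2*y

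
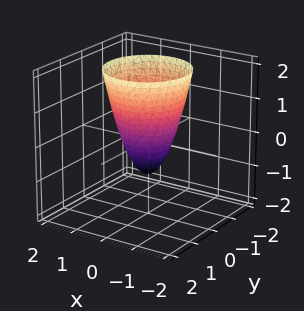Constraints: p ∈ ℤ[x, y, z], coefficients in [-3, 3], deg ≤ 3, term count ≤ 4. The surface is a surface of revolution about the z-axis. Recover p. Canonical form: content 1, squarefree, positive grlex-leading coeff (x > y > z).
2*x^2 + 2*y^2 - z - 1

The degree is 2 — no degree-1 surface has this shape.
Symmetry: the z-axis is an axis of rotation, so x and y enter only as x² + y².
Observable constraints: a circular section at z = 2 has radius between 1 and 2; one z-axis crossing is at z = -1.
Solving for integer coefficients yields p as stated.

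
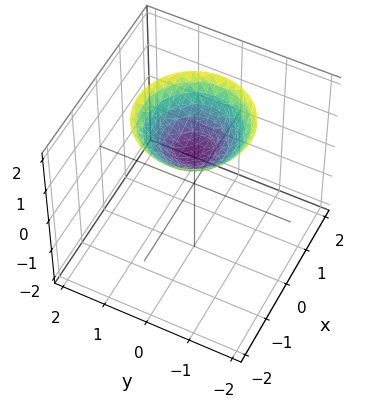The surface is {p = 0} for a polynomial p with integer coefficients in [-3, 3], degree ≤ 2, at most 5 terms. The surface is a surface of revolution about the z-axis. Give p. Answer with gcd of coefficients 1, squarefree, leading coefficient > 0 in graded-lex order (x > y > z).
Degree: the shape is more complex than any degree-1 surface, so deg p = 2.
By symmetry, the z-axis is an axis of rotation, so x and y enter only as x² + y².
Against the integer gridlines: it crosses the z-axis at the gridline z = 1; no x-intercept at any integer in the box; a circular section at z = 2 has radius between 1 and 2; it misses every integer gridline on the y-axis.
Putting this together gives p.

2*x^2 + 2*y^2 - 3*z + 3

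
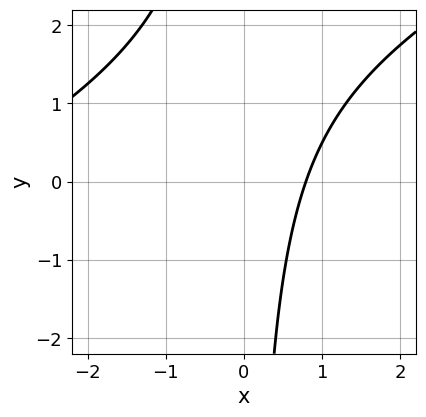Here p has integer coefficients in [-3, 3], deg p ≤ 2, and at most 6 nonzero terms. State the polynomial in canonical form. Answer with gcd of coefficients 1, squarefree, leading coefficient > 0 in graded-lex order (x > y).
x^2 - 2*x*y + 3*x - 3

deg p = 2.
From the axis intercepts and sections: it misses every integer gridline on the y-axis.
Solving for integer coefficients yields p as stated.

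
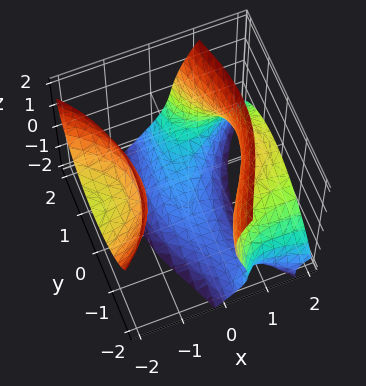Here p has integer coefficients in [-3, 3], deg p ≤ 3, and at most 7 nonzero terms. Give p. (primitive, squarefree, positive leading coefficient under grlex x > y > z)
3*x^2*z + 2*x*y^2 - z^3 - y*z - 3

First, the picture has 2 separate pieces. Treating them together as one polynomial.
Next, the degree is 3 — no degree-2 surface has this shape.
Then, from the axis intercepts and sections: no y-intercept at any integer in the box; the surface avoids every integer x-axis point in the box.
Finally, the integer polynomial consistent with all of this is the stated p.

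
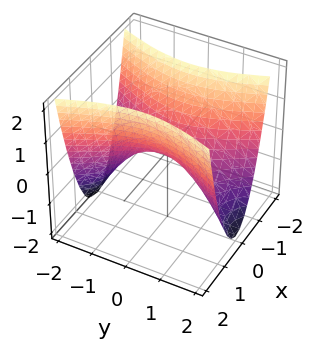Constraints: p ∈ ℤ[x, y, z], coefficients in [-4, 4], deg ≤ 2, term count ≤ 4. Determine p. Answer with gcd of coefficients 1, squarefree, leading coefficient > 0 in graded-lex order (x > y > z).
3*x^2 - y^2 - 2*z

Degree: a saddle surface; a quadric, so deg p = 2.
Symmetries: it's symmetric under x → −x, forcing even powers of x; the y ↦ −y reflection is a symmetry, so y appears only in even powers.
Checking where it meets the axes: it meets the x-axis at x = 0 (among the integer gridlines); it crosses the y-axis at the gridline y = 0.
Fitting integer coefficients to these (and the overall shape) gives p.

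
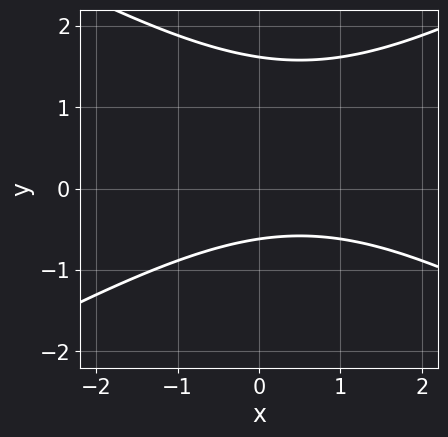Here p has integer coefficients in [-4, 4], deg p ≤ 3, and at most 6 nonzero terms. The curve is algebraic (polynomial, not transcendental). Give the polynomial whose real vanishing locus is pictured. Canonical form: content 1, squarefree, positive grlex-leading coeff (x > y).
x^2 - 3*y^2 - x + 3*y + 3

The degree is 2 — a generic line meets the curve in up to 2 points.
From the visible intercepts: it misses every integer gridline on the x-axis.
Solving for integer coefficients yields p as stated.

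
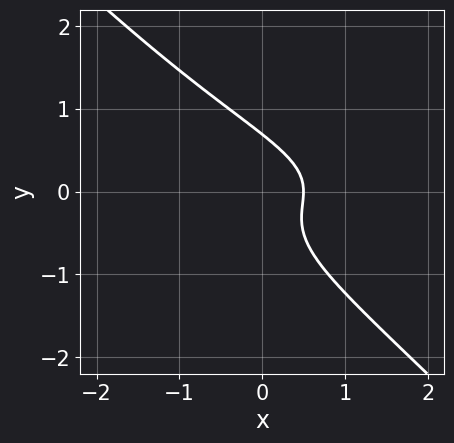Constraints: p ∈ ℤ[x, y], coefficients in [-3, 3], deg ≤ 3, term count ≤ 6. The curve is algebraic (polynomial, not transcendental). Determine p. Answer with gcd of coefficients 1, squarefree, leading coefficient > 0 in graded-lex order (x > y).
3*x*y^2 + 3*y^3 + 2*x - 1

(a) Degree: the shape is more complex than any degree-2 curve, so deg p = 3.
(b) Putting this together gives p.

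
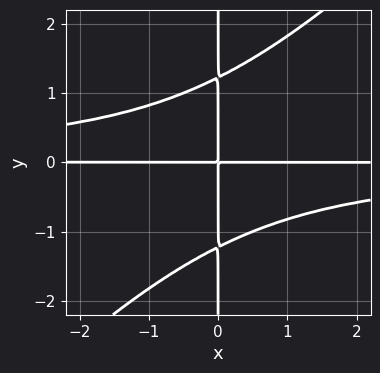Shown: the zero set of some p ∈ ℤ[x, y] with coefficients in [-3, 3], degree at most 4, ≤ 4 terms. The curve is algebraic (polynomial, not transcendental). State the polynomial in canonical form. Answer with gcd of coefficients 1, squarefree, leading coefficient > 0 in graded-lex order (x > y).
First, deg p = 4. A generic line meets the curve in up to 4 points.
Next, from the axis intercepts and sections: every point of the x-axis in the box is on the curve; the visible y-axis segment lies entirely on the curve.
Finally, together with the visible shape, these determine p as stated.

2*x^2*y^2 - 2*x*y^3 + 3*x*y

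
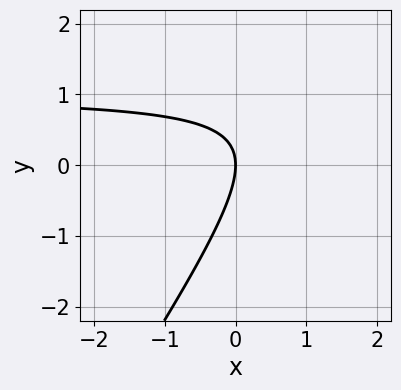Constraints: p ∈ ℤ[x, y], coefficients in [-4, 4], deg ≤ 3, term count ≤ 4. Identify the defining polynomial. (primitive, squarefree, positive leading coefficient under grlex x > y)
1. deg p = 2. No degree-1 curve has this shape.
2. Checking where it meets the axes: one x-axis crossing is at x = 0; it meets the y-axis at y = 0 (among the integer gridlines).
3. Together with the visible shape, these determine p as stated.

3*x*y - 2*y^2 - 3*x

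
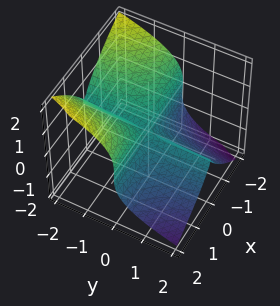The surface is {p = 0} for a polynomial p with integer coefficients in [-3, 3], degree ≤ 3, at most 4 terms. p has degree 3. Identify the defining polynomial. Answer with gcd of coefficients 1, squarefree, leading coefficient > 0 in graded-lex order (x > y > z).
3*x^2*y - x*z^2 + 3*z^3

First, the degree is 3 — the shape is more complex than any degree-2 surface.
Next, observable constraints: every point of the y-axis in the box is on the surface; every point of the x-axis in the box is on the surface; it crosses the z-axis at the gridline z = 0.
Finally, solving for integer coefficients yields p as stated.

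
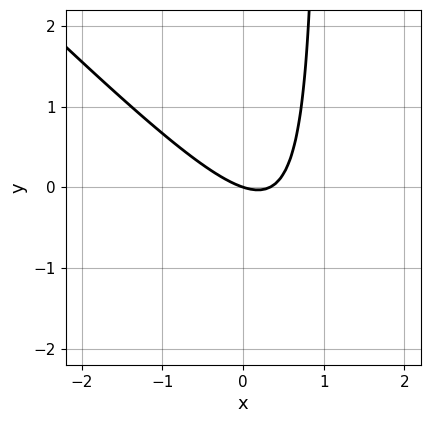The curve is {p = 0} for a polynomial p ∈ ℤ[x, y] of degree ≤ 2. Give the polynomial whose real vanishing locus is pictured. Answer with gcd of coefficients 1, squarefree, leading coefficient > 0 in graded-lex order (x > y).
3*x^2 + 3*x*y - x - 3*y

The degree is 2 — a generic line meets the curve in up to 2 points.
Observable constraints: it crosses the x-axis at the gridline x = 0; it crosses the y-axis at the gridline y = 0.
Solving for integer coefficients yields p as stated.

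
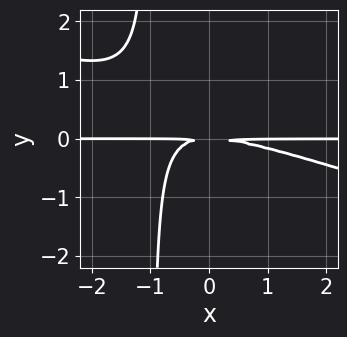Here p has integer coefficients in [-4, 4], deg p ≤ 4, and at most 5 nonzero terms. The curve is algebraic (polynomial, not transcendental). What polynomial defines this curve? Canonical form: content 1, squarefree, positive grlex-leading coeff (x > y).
deg p = 3. The shape is more complex than any degree-2 curve.
From the visible intercepts: every point of the x-axis in the box is on the curve.
Fitting integer coefficients to these (and the overall shape) gives p.

x^2*y + 3*x*y^2 + 3*y^2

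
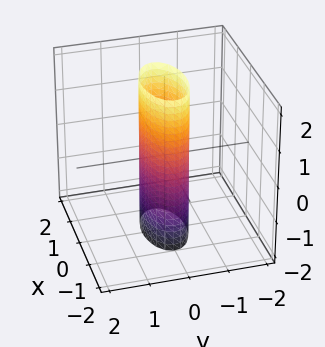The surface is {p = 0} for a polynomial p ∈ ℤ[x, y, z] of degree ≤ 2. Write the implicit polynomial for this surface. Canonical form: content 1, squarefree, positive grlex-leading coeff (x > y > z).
x^2 + 3*y^2 - 1

1. deg p = 2. Constant cross-section along one axis; a quadric.
2. Symmetries: mirror symmetry z ↦ −z ⇒ only even powers of z; it's symmetric under y → −y, forcing even powers of y; it's symmetric under x → −x, forcing even powers of x.
3. Checking where it meets the axes: it misses every integer gridline on the z-axis; among the integer gridlines, it crosses the x-axis at x ∈ {-1, 1}.
4. Solving for integer coefficients yields p as stated.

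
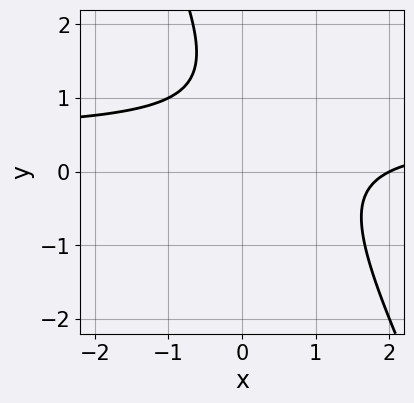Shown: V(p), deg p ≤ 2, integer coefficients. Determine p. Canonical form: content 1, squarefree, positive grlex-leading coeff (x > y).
2*x*y + y^2 - x - 2*y + 2

1. deg p = 2. A generic line meets the curve in up to 2 points.
2. From the axis intercepts and sections: it misses every integer gridline on the y-axis; one x-axis crossing is at x = 2.
3. Assembling these constraints gives the stated polynomial.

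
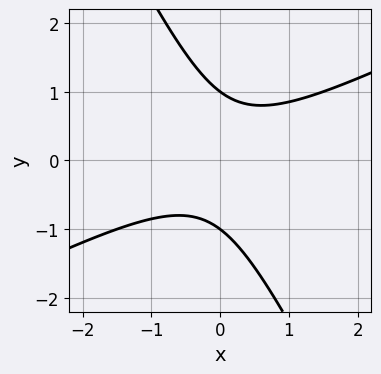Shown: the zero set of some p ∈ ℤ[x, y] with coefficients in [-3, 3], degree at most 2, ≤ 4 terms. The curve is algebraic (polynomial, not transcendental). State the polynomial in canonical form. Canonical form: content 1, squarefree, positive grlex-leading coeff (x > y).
2*x^2 - 3*x*y - 2*y^2 + 2

1. The degree is 2 — no degree-1 curve has this shape.
2. Checking where it meets the axes: the curve avoids every integer x-axis point in the box; the y-axis gridline crossings are at y ∈ {-1, 1}.
3. Solving for integer coefficients yields p as stated.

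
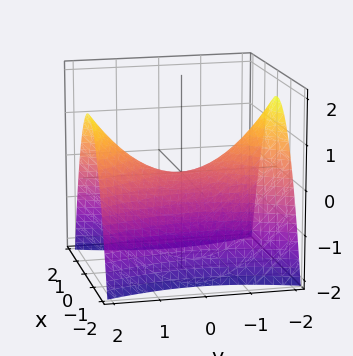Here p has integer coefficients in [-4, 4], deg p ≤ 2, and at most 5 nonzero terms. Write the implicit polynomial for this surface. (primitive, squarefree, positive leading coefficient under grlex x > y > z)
Degree: a saddle surface; a quadric, so deg p = 2.
Symmetries: mirror symmetry y ↦ −y ⇒ only even powers of y; it's symmetric under x → −x, forcing even powers of x.
Reading off the gridlines: one y-axis crossing is at y = 0; one x-axis crossing is at x = 0; it meets the z-axis at z = 0 (among the integer gridlines).
Fitting integer coefficients to these (and the overall shape) gives p.

3*x^2 - y^2 + 3*z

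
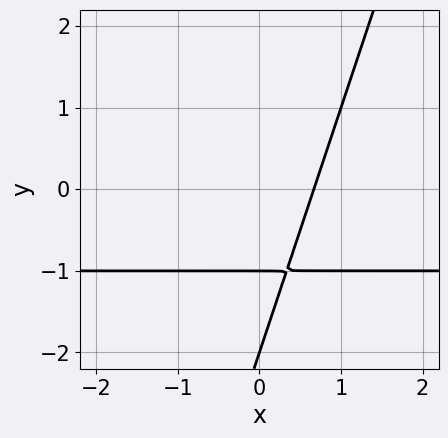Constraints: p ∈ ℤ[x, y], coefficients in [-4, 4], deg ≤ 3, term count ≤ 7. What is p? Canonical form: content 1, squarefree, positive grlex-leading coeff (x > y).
3*x*y - y^2 + 3*x - 3*y - 2

Degree: the shape is more complex than any degree-1 curve, so deg p = 2.
From the visible intercepts: among the integer gridlines, it crosses the y-axis at y ∈ {-2, -1}.
The integer polynomial consistent with all of this is the stated p.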